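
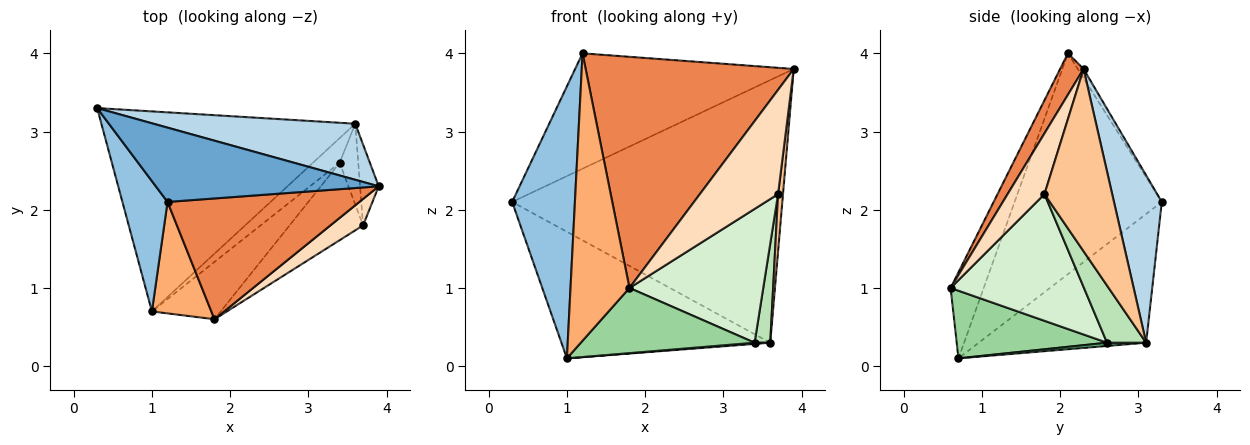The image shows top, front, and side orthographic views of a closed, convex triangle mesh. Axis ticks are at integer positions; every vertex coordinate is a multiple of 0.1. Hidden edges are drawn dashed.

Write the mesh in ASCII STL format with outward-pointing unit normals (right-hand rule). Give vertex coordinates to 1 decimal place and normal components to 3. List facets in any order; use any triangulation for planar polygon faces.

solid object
 facet normal -0.022 0.841 0.541
  outer loop
   vertex 1.2 2.1 4.0
   vertex 3.9 2.3 3.8
   vertex 0.3 3.3 2.1
  endloop
 endfacet
 facet normal -0.904 -0.386 0.185
  outer loop
   vertex 1.2 2.1 4.0
   vertex 0.3 3.3 2.1
   vertex 1.0 0.7 0.1
  endloop
 endfacet
 facet normal 0.171 0.964 0.206
  outer loop
   vertex 3.6 3.1 0.3
   vertex 0.3 3.3 2.1
   vertex 3.9 2.3 3.8
  endloop
 endfacet
 facet normal -0.394 0.491 -0.777
  outer loop
   vertex 3.6 3.1 0.3
   vertex 1.0 0.7 0.1
   vertex 0.3 3.3 2.1
  endloop
 endfacet
 facet normal 0.099 -0.882 0.461
  outer loop
   vertex 1.8 0.6 1.0
   vertex 3.9 2.3 3.8
   vertex 1.2 2.1 4.0
  endloop
 endfacet
 facet normal -0.464 -0.826 0.320
  outer loop
   vertex 1.8 0.6 1.0
   vertex 1.2 2.1 4.0
   vertex 1.0 0.7 0.1
  endloop
 endfacet
 facet normal 0.992 -0.072 -0.102
  outer loop
   vertex 3.7 1.8 2.2
   vertex 3.6 3.1 0.3
   vertex 3.9 2.3 3.8
  endloop
 endfacet
 facet normal 0.416 -0.882 0.224
  outer loop
   vertex 3.7 1.8 2.2
   vertex 3.9 2.3 3.8
   vertex 1.8 0.6 1.0
  endloop
 endfacet
 facet normal 0.121 -0.048 -0.991
  outer loop
   vertex 3.4 2.6 0.3
   vertex 1.0 0.7 0.1
   vertex 3.6 3.1 0.3
  endloop
 endfacet
 facet normal 0.545 -0.630 -0.554
  outer loop
   vertex 3.4 2.6 0.3
   vertex 1.8 0.6 1.0
   vertex 1.0 0.7 0.1
  endloop
 endfacet
 facet normal 0.889 -0.355 -0.290
  outer loop
   vertex 3.4 2.6 0.3
   vertex 3.6 3.1 0.3
   vertex 3.7 1.8 2.2
  endloop
 endfacet
 facet normal 0.653 -0.655 -0.379
  outer loop
   vertex 3.4 2.6 0.3
   vertex 3.7 1.8 2.2
   vertex 1.8 0.6 1.0
  endloop
 endfacet
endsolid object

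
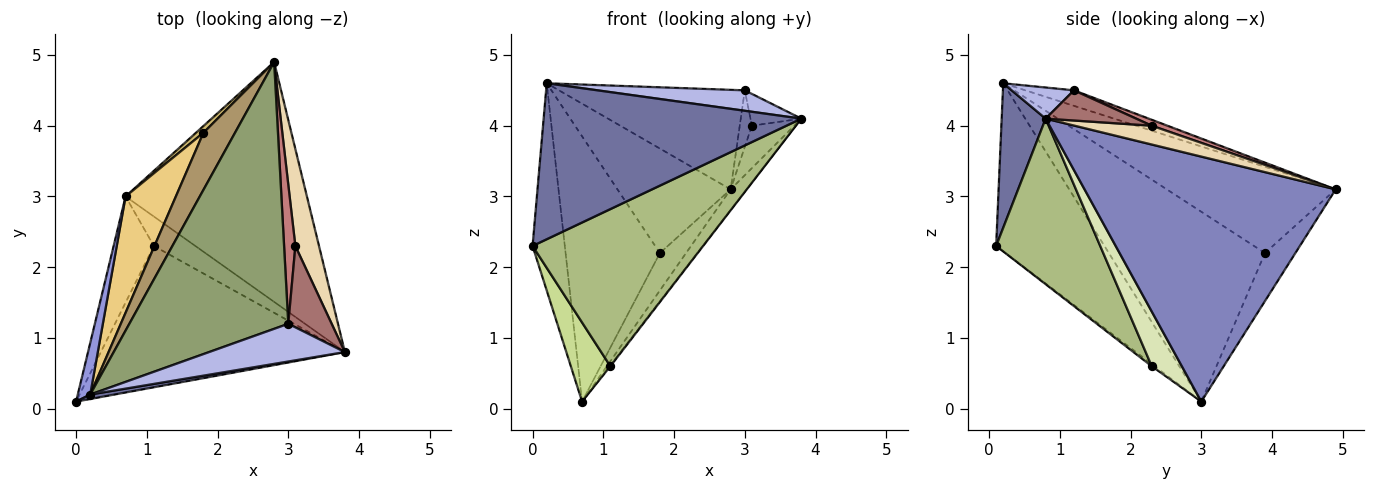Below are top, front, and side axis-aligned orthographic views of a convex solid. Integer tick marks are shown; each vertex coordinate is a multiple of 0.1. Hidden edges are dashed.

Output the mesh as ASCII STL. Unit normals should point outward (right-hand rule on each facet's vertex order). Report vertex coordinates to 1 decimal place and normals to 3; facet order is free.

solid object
 facet normal 0.168 -0.985 0.028
  outer loop
   vertex 0.2 0.2 4.6
   vertex 0.0 0.1 2.3
   vertex 3.8 0.8 4.1
  endloop
 endfacet
 facet normal 0.803 0.051 -0.594
  outer loop
   vertex 0.7 3.0 0.1
   vertex 2.8 4.9 3.1
   vertex 3.8 0.8 4.1
  endloop
 endfacet
 facet normal -0.956 0.284 0.071
  outer loop
   vertex 0.7 3.0 0.1
   vertex 0.0 0.1 2.3
   vertex 0.2 0.2 4.6
  endloop
 endfacet
 facet normal 0.198 -0.467 0.862
  outer loop
   vertex 3.0 1.2 4.5
   vertex 0.2 0.2 4.6
   vertex 3.8 0.8 4.1
  endloop
 endfacet
 facet normal -0.091 0.348 0.933
  outer loop
   vertex 3.0 1.2 4.5
   vertex 2.8 4.9 3.1
   vertex 0.2 0.2 4.6
  endloop
 endfacet
 facet normal 0.413 -0.677 -0.609
  outer loop
   vertex 1.1 2.3 0.6
   vertex 3.8 0.8 4.1
   vertex 0.0 0.1 2.3
  endloop
 endfacet
 facet normal -0.044 -0.597 -0.801
  outer loop
   vertex 1.1 2.3 0.6
   vertex 0.0 0.1 2.3
   vertex 0.7 3.0 0.1
  endloop
 endfacet
 facet normal 0.796 0.023 -0.604
  outer loop
   vertex 1.1 2.3 0.6
   vertex 0.7 3.0 0.1
   vertex 3.8 0.8 4.1
  endloop
 endfacet
 facet normal -0.795 0.533 0.291
  outer loop
   vertex 1.8 3.9 2.2
   vertex 0.2 0.2 4.6
   vertex 2.8 4.9 3.1
  endloop
 endfacet
 facet normal -0.753 0.648 0.117
  outer loop
   vertex 1.8 3.9 2.2
   vertex 2.8 4.9 3.1
   vertex 0.7 3.0 0.1
  endloop
 endfacet
 facet normal -0.835 0.504 0.221
  outer loop
   vertex 1.8 3.9 2.2
   vertex 0.7 3.0 0.1
   vertex 0.2 0.2 4.6
  endloop
 endfacet
 facet normal 0.589 0.324 0.740
  outer loop
   vertex 3.1 2.3 4.0
   vertex 3.8 0.8 4.1
   vertex 2.8 4.9 3.1
  endloop
 endfacet
 facet normal 0.544 0.306 0.782
  outer loop
   vertex 3.1 2.3 4.0
   vertex 3.0 1.2 4.5
   vertex 3.8 0.8 4.1
  endloop
 endfacet
 facet normal 0.438 0.339 0.833
  outer loop
   vertex 3.1 2.3 4.0
   vertex 2.8 4.9 3.1
   vertex 3.0 1.2 4.5
  endloop
 endfacet
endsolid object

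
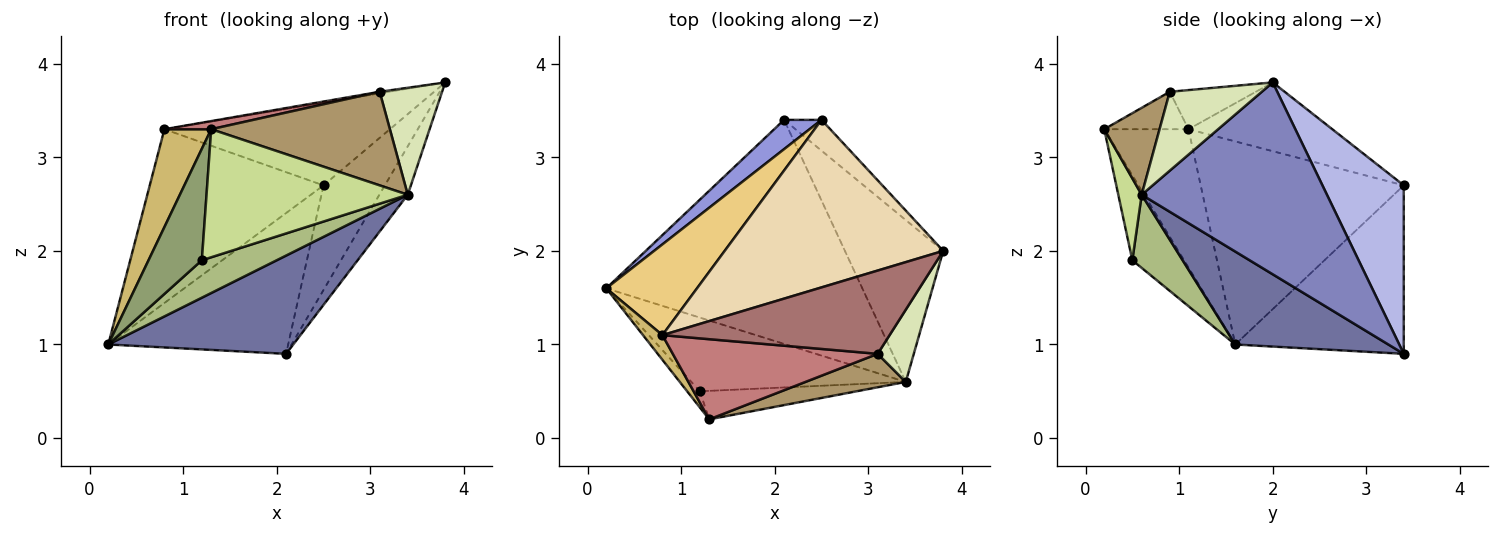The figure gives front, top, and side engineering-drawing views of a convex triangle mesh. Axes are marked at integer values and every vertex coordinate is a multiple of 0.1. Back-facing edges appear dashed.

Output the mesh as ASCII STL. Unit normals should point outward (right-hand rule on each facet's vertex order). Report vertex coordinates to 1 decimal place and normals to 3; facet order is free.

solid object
 facet normal 0.315 -0.381 -0.869
  outer loop
   vertex 3.4 0.6 2.6
   vertex 0.2 1.6 1.0
   vertex 2.1 3.4 0.9
  endloop
 endfacet
 facet normal 0.882 0.135 -0.452
  outer loop
   vertex 3.4 0.6 2.6
   vertex 2.1 3.4 0.9
   vertex 3.8 2.0 3.8
  endloop
 endfacet
 facet normal -0.676 0.722 0.150
  outer loop
   vertex 2.5 3.4 2.7
   vertex 2.1 3.4 0.9
   vertex 0.2 1.6 1.0
  endloop
 endfacet
 facet normal 0.786 0.593 -0.175
  outer loop
   vertex 2.5 3.4 2.7
   vertex 3.8 2.0 3.8
   vertex 2.1 3.4 0.9
  endloop
 endfacet
 facet normal -0.692 -0.714 -0.104
  outer loop
   vertex 1.2 0.5 1.9
   vertex 1.3 0.2 3.3
   vertex 0.2 1.6 1.0
  endloop
 endfacet
 facet normal 0.291 -0.433 -0.853
  outer loop
   vertex 1.2 0.5 1.9
   vertex 0.2 1.6 1.0
   vertex 3.4 0.6 2.6
  endloop
 endfacet
 facet normal 0.113 -0.970 -0.216
  outer loop
   vertex 1.2 0.5 1.9
   vertex 3.4 0.6 2.6
   vertex 1.3 0.2 3.3
  endloop
 endfacet
 facet normal 0.774 -0.525 0.354
  outer loop
   vertex 3.1 0.9 3.7
   vertex 3.4 0.6 2.6
   vertex 3.8 2.0 3.8
  endloop
 endfacet
 facet normal 0.280 -0.904 0.323
  outer loop
   vertex 3.1 0.9 3.7
   vertex 1.3 0.2 3.3
   vertex 3.4 0.6 2.6
  endloop
 endfacet
 facet normal -0.868 -0.482 0.122
  outer loop
   vertex 0.8 1.1 3.3
   vertex 0.2 1.6 1.0
   vertex 1.3 0.2 3.3
  endloop
 endfacet
 facet normal -0.719 0.616 0.322
  outer loop
   vertex 0.8 1.1 3.3
   vertex 2.5 3.4 2.7
   vertex 0.2 1.6 1.0
  endloop
 endfacet
 facet normal -0.272 0.426 0.863
  outer loop
   vertex 0.8 1.1 3.3
   vertex 3.8 2.0 3.8
   vertex 2.5 3.4 2.7
  endloop
 endfacet
 facet normal -0.170 0.018 0.985
  outer loop
   vertex 0.8 1.1 3.3
   vertex 3.1 0.9 3.7
   vertex 3.8 2.0 3.8
  endloop
 endfacet
 facet normal -0.179 -0.099 0.979
  outer loop
   vertex 0.8 1.1 3.3
   vertex 1.3 0.2 3.3
   vertex 3.1 0.9 3.7
  endloop
 endfacet
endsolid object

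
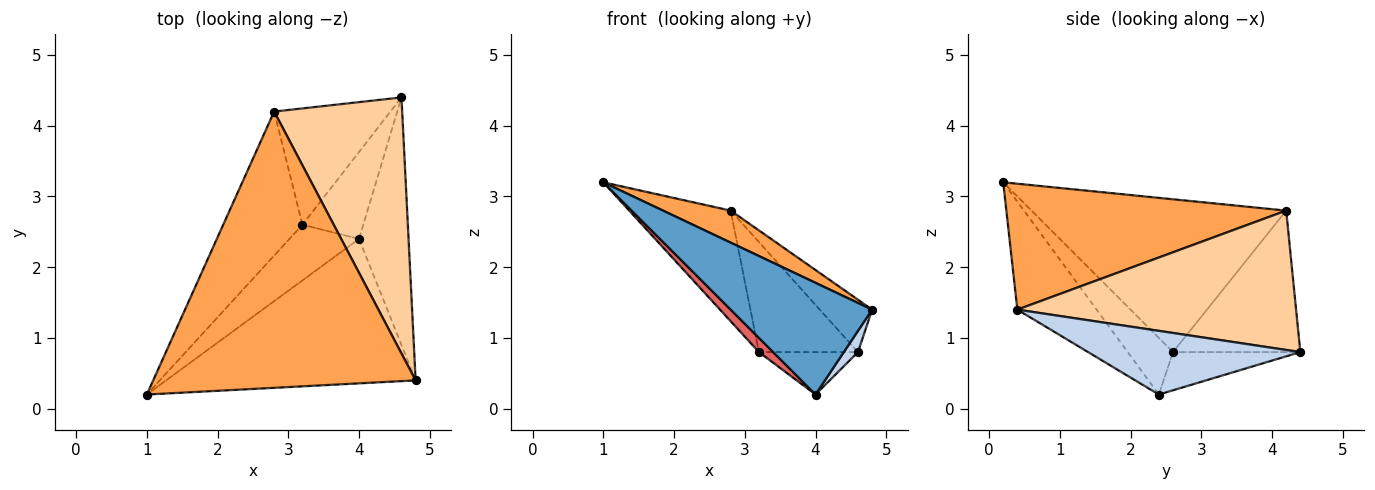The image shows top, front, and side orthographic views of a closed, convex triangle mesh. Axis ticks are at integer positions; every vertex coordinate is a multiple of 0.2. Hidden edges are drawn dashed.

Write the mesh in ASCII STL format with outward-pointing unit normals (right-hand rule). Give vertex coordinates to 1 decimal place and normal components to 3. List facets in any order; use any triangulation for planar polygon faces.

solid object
 facet normal -0.324 -0.579 -0.748
  outer loop
   vertex 4.0 2.4 0.2
   vertex 4.8 0.4 1.4
   vertex 1.0 0.2 3.2
  endloop
 endfacet
 facet normal 0.788 -0.053 -0.613
  outer loop
   vertex 4.0 2.4 0.2
   vertex 4.6 4.4 0.8
   vertex 4.8 0.4 1.4
  endloop
 endfacet
 facet normal 0.430 -0.104 0.897
  outer loop
   vertex 2.8 4.2 2.8
   vertex 1.0 0.2 3.2
   vertex 4.8 0.4 1.4
  endloop
 endfacet
 facet normal 0.729 0.137 0.670
  outer loop
   vertex 2.8 4.2 2.8
   vertex 4.8 0.4 1.4
   vertex 4.6 4.4 0.8
  endloop
 endfacet
 facet normal -0.491 0.382 -0.783
  outer loop
   vertex 3.2 2.6 0.8
   vertex 4.6 4.4 0.8
   vertex 4.0 2.4 0.2
  endloop
 endfacet
 facet normal -0.662 0.515 -0.544
  outer loop
   vertex 3.2 2.6 0.8
   vertex 2.8 4.2 2.8
   vertex 4.6 4.4 0.8
  endloop
 endfacet
 facet normal -0.619 -0.193 -0.761
  outer loop
   vertex 3.2 2.6 0.8
   vertex 4.0 2.4 0.2
   vertex 1.0 0.2 3.2
  endloop
 endfacet
 facet normal -0.837 0.333 -0.434
  outer loop
   vertex 3.2 2.6 0.8
   vertex 1.0 0.2 3.2
   vertex 2.8 4.2 2.8
  endloop
 endfacet
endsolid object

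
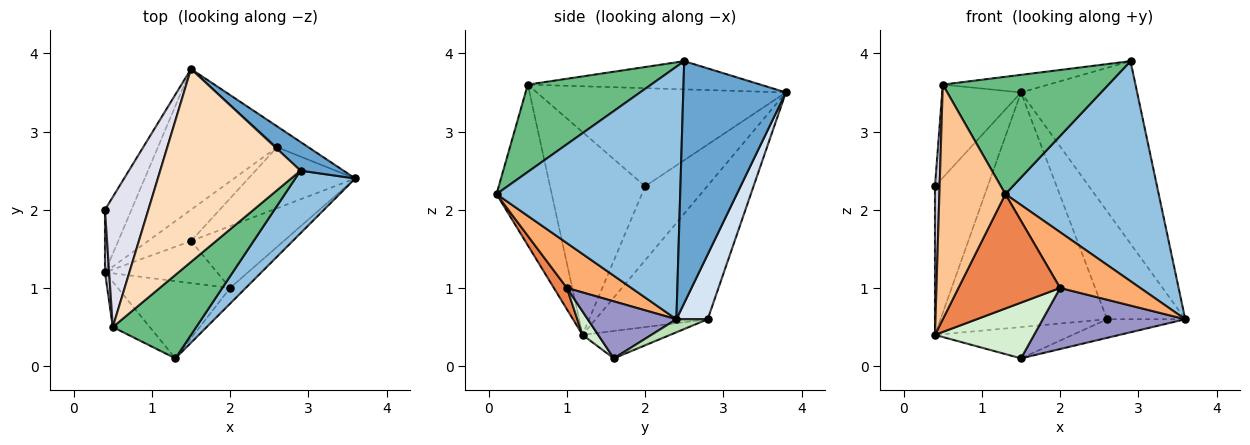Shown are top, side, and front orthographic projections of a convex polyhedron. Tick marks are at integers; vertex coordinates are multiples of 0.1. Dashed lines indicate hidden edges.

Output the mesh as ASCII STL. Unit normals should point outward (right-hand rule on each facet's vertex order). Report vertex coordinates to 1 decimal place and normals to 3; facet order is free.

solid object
 facet normal 0.658 0.744 0.117
  outer loop
   vertex 2.9 2.5 3.9
   vertex 3.6 2.4 0.6
   vertex 1.5 3.8 3.5
  endloop
 endfacet
 facet normal 0.755 -0.630 0.179
  outer loop
   vertex 2.9 2.5 3.9
   vertex 1.3 0.1 2.2
   vertex 3.6 2.4 0.6
  endloop
 endfacet
 facet normal -0.500 0.743 -0.446
  outer loop
   vertex 2.6 2.8 0.6
   vertex 0.4 1.2 0.4
   vertex 1.5 3.8 3.5
  endloop
 endfacet
 facet normal 0.366 0.914 -0.176
  outer loop
   vertex 2.6 2.8 0.6
   vertex 1.5 3.8 3.5
   vertex 3.6 2.4 0.6
  endloop
 endfacet
 facet normal 0.106 -0.824 -0.556
  outer loop
   vertex 2.0 1.0 1.0
   vertex 1.3 0.1 2.2
   vertex 0.4 1.2 0.4
  endloop
 endfacet
 facet normal 0.613 -0.761 -0.213
  outer loop
   vertex 2.0 1.0 1.0
   vertex 3.6 2.4 0.6
   vertex 1.3 0.1 2.2
  endloop
 endfacet
 facet normal -0.635 -0.759 -0.146
  outer loop
   vertex 0.5 0.5 3.6
   vertex 0.4 1.2 0.4
   vertex 1.3 0.1 2.2
  endloop
 endfacet
 facet normal -0.196 0.089 0.976
  outer loop
   vertex 0.5 0.5 3.6
   vertex 2.9 2.5 3.9
   vertex 1.5 3.8 3.5
  endloop
 endfacet
 facet normal 0.519 -0.697 0.495
  outer loop
   vertex 0.5 0.5 3.6
   vertex 1.3 0.1 2.2
   vertex 2.9 2.5 3.9
  endloop
 endfacet
 facet normal -0.410 0.645 -0.645
  outer loop
   vertex 1.5 1.6 0.1
   vertex 0.4 1.2 0.4
   vertex 2.6 2.8 0.6
  endloop
 endfacet
 facet normal 0.116 0.290 -0.950
  outer loop
   vertex 1.5 1.6 0.1
   vertex 2.6 2.8 0.6
   vertex 3.6 2.4 0.6
  endloop
 endfacet
 facet normal 0.125 -0.792 -0.598
  outer loop
   vertex 1.5 1.6 0.1
   vertex 2.0 1.0 1.0
   vertex 0.4 1.2 0.4
  endloop
 endfacet
 facet normal 0.401 -0.644 -0.652
  outer loop
   vertex 1.5 1.6 0.1
   vertex 3.6 2.4 0.6
   vertex 2.0 1.0 1.0
  endloop
 endfacet
 facet normal -0.735 0.625 -0.263
  outer loop
   vertex 0.4 2.0 2.3
   vertex 1.5 3.8 3.5
   vertex 0.4 1.2 0.4
  endloop
 endfacet
 facet normal -0.999 -0.049 0.021
  outer loop
   vertex 0.4 2.0 2.3
   vertex 0.4 1.2 0.4
   vertex 0.5 0.5 3.6
  endloop
 endfacet
 facet normal -0.879 0.278 0.388
  outer loop
   vertex 0.4 2.0 2.3
   vertex 0.5 0.5 3.6
   vertex 1.5 3.8 3.5
  endloop
 endfacet
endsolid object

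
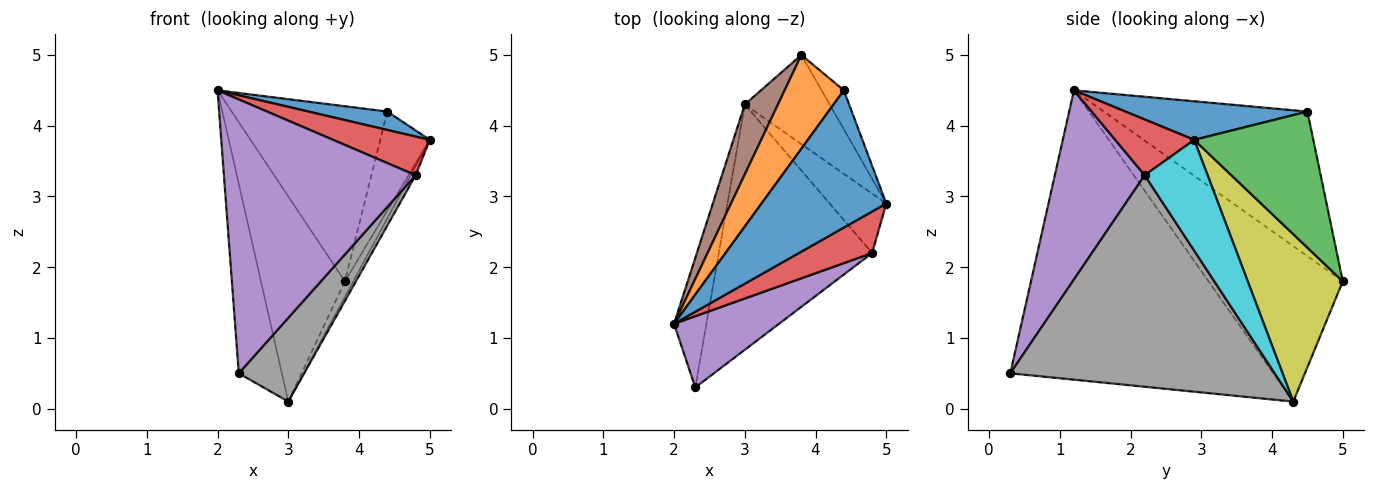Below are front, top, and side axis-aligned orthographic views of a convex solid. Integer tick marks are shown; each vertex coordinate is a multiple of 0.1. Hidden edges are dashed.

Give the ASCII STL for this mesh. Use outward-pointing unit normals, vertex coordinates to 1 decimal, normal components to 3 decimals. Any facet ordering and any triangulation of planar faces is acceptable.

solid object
 facet normal 0.293 -0.127 0.948
  outer loop
   vertex 4.4 4.5 4.2
   vertex 2.0 1.2 4.5
   vertex 5.0 2.9 3.8
  endloop
 endfacet
 facet normal -0.756 0.578 0.309
  outer loop
   vertex 4.4 4.5 4.2
   vertex 3.8 5.0 1.8
   vertex 2.0 1.2 4.5
  endloop
 endfacet
 facet normal 0.913 0.380 -0.149
  outer loop
   vertex 4.4 4.5 4.2
   vertex 5.0 2.9 3.8
   vertex 3.8 5.0 1.8
  endloop
 endfacet
 facet normal 0.487 -0.596 0.639
  outer loop
   vertex 4.8 2.2 3.3
   vertex 5.0 2.9 3.8
   vertex 2.0 1.2 4.5
  endloop
 endfacet
 facet normal 0.413 -0.881 0.229
  outer loop
   vertex 4.8 2.2 3.3
   vertex 2.0 1.2 4.5
   vertex 2.3 0.3 0.5
  endloop
 endfacet
 facet normal -0.834 0.522 0.178
  outer loop
   vertex 3.0 4.3 0.1
   vertex 2.0 1.2 4.5
   vertex 3.8 5.0 1.8
  endloop
 endfacet
 facet normal -0.981 0.161 -0.110
  outer loop
   vertex 3.0 4.3 0.1
   vertex 2.3 0.3 0.5
   vertex 2.0 1.2 4.5
  endloop
 endfacet
 facet normal 0.794 -0.196 -0.575
  outer loop
   vertex 3.0 4.3 0.1
   vertex 4.8 2.2 3.3
   vertex 2.3 0.3 0.5
  endloop
 endfacet
 facet normal 0.889 0.079 -0.451
  outer loop
   vertex 3.0 4.3 0.1
   vertex 3.8 5.0 1.8
   vertex 5.0 2.9 3.8
  endloop
 endfacet
 facet normal 0.888 0.070 -0.454
  outer loop
   vertex 3.0 4.3 0.1
   vertex 5.0 2.9 3.8
   vertex 4.8 2.2 3.3
  endloop
 endfacet
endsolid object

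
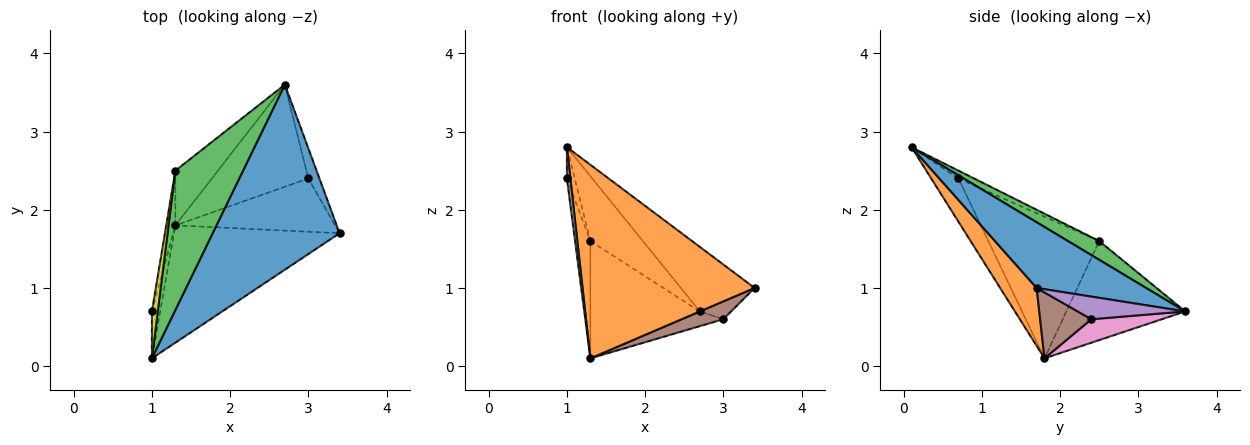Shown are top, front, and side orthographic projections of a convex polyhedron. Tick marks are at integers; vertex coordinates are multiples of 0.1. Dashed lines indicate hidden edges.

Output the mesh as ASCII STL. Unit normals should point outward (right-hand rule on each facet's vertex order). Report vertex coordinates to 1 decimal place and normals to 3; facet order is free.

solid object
 facet normal 0.439 0.296 0.848
  outer loop
   vertex 2.7 3.6 0.7
   vertex 1.0 0.1 2.8
   vertex 3.4 1.7 1.0
  endloop
 endfacet
 facet normal 0.178 -0.841 -0.510
  outer loop
   vertex 1.3 1.8 0.1
   vertex 3.4 1.7 1.0
   vertex 1.0 0.1 2.8
  endloop
 endfacet
 facet normal 0.244 0.409 0.879
  outer loop
   vertex 1.3 2.5 1.6
   vertex 1.0 0.1 2.8
   vertex 2.7 3.6 0.7
  endloop
 endfacet
 facet normal -0.701 0.646 -0.301
  outer loop
   vertex 1.3 2.5 1.6
   vertex 2.7 3.6 0.7
   vertex 1.3 1.8 0.1
  endloop
 endfacet
 facet normal 0.869 0.253 -0.426
  outer loop
   vertex 3.0 2.4 0.6
   vertex 2.7 3.6 0.7
   vertex 3.4 1.7 1.0
  endloop
 endfacet
 facet normal 0.364 -0.296 -0.883
  outer loop
   vertex 3.0 2.4 0.6
   vertex 3.4 1.7 1.0
   vertex 1.3 1.8 0.1
  endloop
 endfacet
 facet normal 0.234 0.139 -0.962
  outer loop
   vertex 3.0 2.4 0.6
   vertex 1.3 1.8 0.1
   vertex 2.7 3.6 0.7
  endloop
 endfacet
 facet normal -0.975 -0.124 -0.187
  outer loop
   vertex 1.0 0.7 2.4
   vertex 1.3 1.8 0.1
   vertex 1.0 0.1 2.8
  endloop
 endfacet
 facet normal -0.743 0.371 0.557
  outer loop
   vertex 1.0 0.7 2.4
   vertex 1.0 0.1 2.8
   vertex 1.3 2.5 1.6
  endloop
 endfacet
 facet normal -0.989 0.136 -0.064
  outer loop
   vertex 1.0 0.7 2.4
   vertex 1.3 2.5 1.6
   vertex 1.3 1.8 0.1
  endloop
 endfacet
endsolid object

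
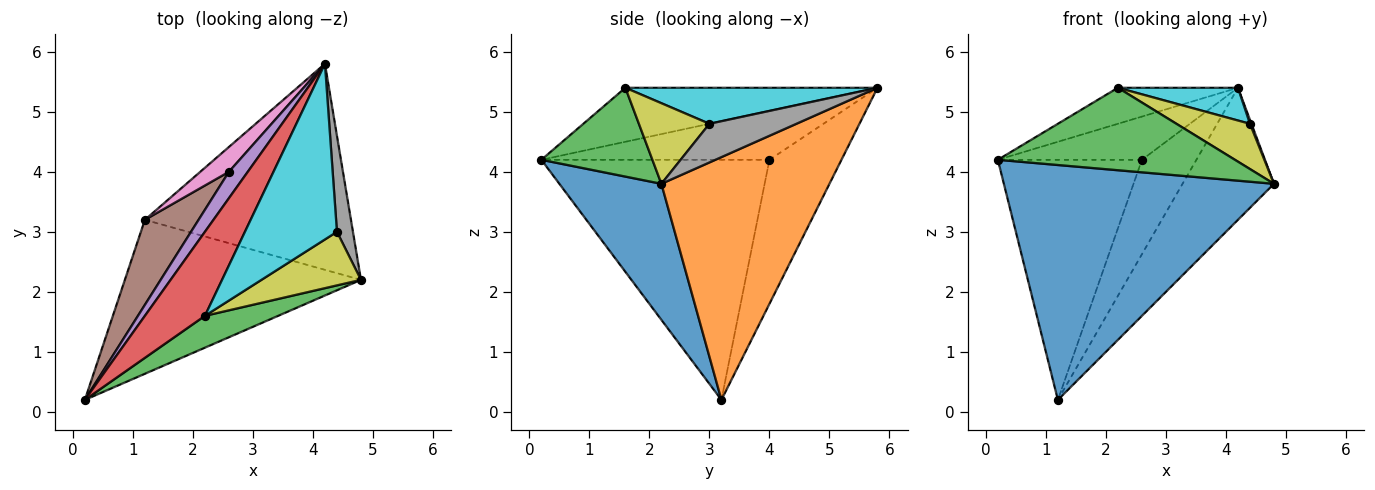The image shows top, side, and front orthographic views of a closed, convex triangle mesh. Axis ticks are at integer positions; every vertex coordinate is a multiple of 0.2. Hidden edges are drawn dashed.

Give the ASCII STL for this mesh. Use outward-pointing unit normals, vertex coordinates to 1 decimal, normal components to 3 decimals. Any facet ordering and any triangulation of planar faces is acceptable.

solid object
 facet normal 0.301 -0.797 -0.523
  outer loop
   vertex 1.2 3.2 0.2
   vertex 4.8 2.2 3.8
   vertex 0.2 0.2 4.2
  endloop
 endfacet
 facet normal 0.704 0.383 -0.598
  outer loop
   vertex 1.2 3.2 0.2
   vertex 4.2 5.8 5.4
   vertex 4.8 2.2 3.8
  endloop
 endfacet
 facet normal 0.400 -0.855 0.330
  outer loop
   vertex 2.2 1.6 5.4
   vertex 0.2 0.2 4.2
   vertex 4.8 2.2 3.8
  endloop
 endfacet
 facet normal -0.637 0.304 0.708
  outer loop
   vertex 2.2 1.6 5.4
   vertex 4.2 5.8 5.4
   vertex 0.2 0.2 4.2
  endloop
 endfacet
 facet normal -0.804 0.508 0.310
  outer loop
   vertex 2.6 4.0 4.2
   vertex 0.2 0.2 4.2
   vertex 4.2 5.8 5.4
  endloop
 endfacet
 facet normal -0.831 0.525 0.186
  outer loop
   vertex 2.6 4.0 4.2
   vertex 1.2 3.2 0.2
   vertex 0.2 0.2 4.2
  endloop
 endfacet
 facet normal -0.788 0.596 0.157
  outer loop
   vertex 2.6 4.0 4.2
   vertex 4.2 5.8 5.4
   vertex 1.2 3.2 0.2
  endloop
 endfacet
 facet normal 0.924 -0.016 0.382
  outer loop
   vertex 4.4 3.0 4.8
   vertex 4.8 2.2 3.8
   vertex 4.2 5.8 5.4
  endloop
 endfacet
 facet normal 0.526 -0.549 0.650
  outer loop
   vertex 4.4 3.0 4.8
   vertex 2.2 1.6 5.4
   vertex 4.8 2.2 3.8
  endloop
 endfacet
 facet normal 0.359 -0.171 0.918
  outer loop
   vertex 4.4 3.0 4.8
   vertex 4.2 5.8 5.4
   vertex 2.2 1.6 5.4
  endloop
 endfacet
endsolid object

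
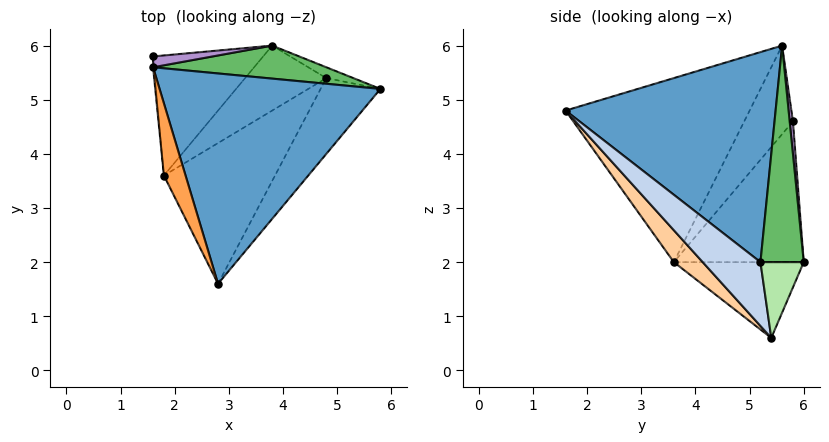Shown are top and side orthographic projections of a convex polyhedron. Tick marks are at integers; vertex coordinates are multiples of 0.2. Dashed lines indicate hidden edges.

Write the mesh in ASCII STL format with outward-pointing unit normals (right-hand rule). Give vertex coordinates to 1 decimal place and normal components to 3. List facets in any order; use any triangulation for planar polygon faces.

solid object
 facet normal 0.689 -0.011 0.725
  outer loop
   vertex 2.8 1.6 4.8
   vertex 5.8 5.2 2.0
   vertex 1.6 5.6 6.0
  endloop
 endfacet
 facet normal 0.481 -0.752 -0.451
  outer loop
   vertex 4.8 5.4 0.6
   vertex 5.8 5.2 2.0
   vertex 2.8 1.6 4.8
  endloop
 endfacet
 facet normal -0.942 -0.316 0.111
  outer loop
   vertex 1.8 3.6 2.0
   vertex 2.8 1.6 4.8
   vertex 1.6 5.6 6.0
  endloop
 endfacet
 facet normal 0.176 -0.770 -0.613
  outer loop
   vertex 1.8 3.6 2.0
   vertex 4.8 5.4 0.6
   vertex 2.8 1.6 4.8
  endloop
 endfacet
 facet normal 0.356 0.890 0.285
  outer loop
   vertex 3.8 6.0 2.0
   vertex 1.6 5.6 6.0
   vertex 5.8 5.2 2.0
  endloop
 endfacet
 facet normal 0.368 0.920 -0.131
  outer loop
   vertex 3.8 6.0 2.0
   vertex 5.8 5.2 2.0
   vertex 4.8 5.4 0.6
  endloop
 endfacet
 facet normal -0.593 0.494 -0.636
  outer loop
   vertex 3.8 6.0 2.0
   vertex 4.8 5.4 0.6
   vertex 1.8 3.6 2.0
  endloop
 endfacet
 facet normal -0.997 -0.078 -0.011
  outer loop
   vertex 1.6 5.8 4.6
   vertex 1.8 3.6 2.0
   vertex 1.6 5.6 6.0
  endloop
 endfacet
 facet normal 0.077 0.987 0.141
  outer loop
   vertex 1.6 5.8 4.6
   vertex 1.6 5.6 6.0
   vertex 3.8 6.0 2.0
  endloop
 endfacet
 facet normal -0.659 0.549 -0.515
  outer loop
   vertex 1.6 5.8 4.6
   vertex 3.8 6.0 2.0
   vertex 1.8 3.6 2.0
  endloop
 endfacet
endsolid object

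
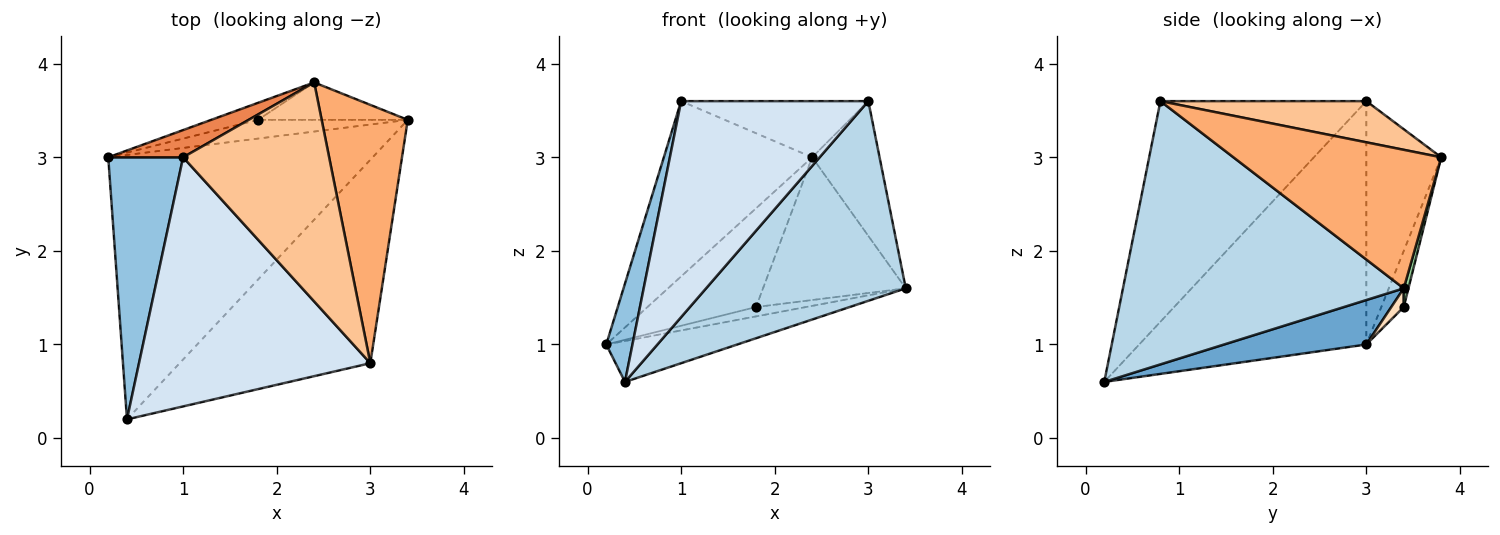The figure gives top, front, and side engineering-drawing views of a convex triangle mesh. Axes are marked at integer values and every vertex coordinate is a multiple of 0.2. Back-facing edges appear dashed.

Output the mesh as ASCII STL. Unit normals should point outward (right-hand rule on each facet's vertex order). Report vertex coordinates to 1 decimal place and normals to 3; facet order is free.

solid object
 facet normal 0.164 0.151 -0.975
  outer loop
   vertex 0.4 0.2 0.6
   vertex 0.2 3.0 1.0
   vertex 3.4 3.4 1.6
  endloop
 endfacet
 facet normal -0.950 -0.110 0.292
  outer loop
   vertex 1.0 3.0 3.6
   vertex 0.2 3.0 1.0
   vertex 0.4 0.2 0.6
  endloop
 endfacet
 facet normal 0.702 -0.499 -0.508
  outer loop
   vertex 3.0 0.8 3.6
   vertex 0.4 0.2 0.6
   vertex 3.4 3.4 1.6
  endloop
 endfacet
 facet normal -0.585 -0.531 0.613
  outer loop
   vertex 3.0 0.8 3.6
   vertex 1.0 3.0 3.6
   vertex 0.4 0.2 0.6
  endloop
 endfacet
 facet normal -0.446 0.884 0.137
  outer loop
   vertex 2.4 3.8 3.0
   vertex 0.2 3.0 1.0
   vertex 1.0 3.0 3.6
  endloop
 endfacet
 facet normal 0.819 0.266 0.509
  outer loop
   vertex 2.4 3.8 3.0
   vertex 3.0 0.8 3.6
   vertex 3.4 3.4 1.6
  endloop
 endfacet
 facet normal 0.264 0.240 0.934
  outer loop
   vertex 2.4 3.8 3.0
   vertex 1.0 3.0 3.6
   vertex 3.0 0.8 3.6
  endloop
 endfacet
 facet normal 0.111 0.444 -0.889
  outer loop
   vertex 1.8 3.4 1.4
   vertex 3.4 3.4 1.6
   vertex 0.2 3.0 1.0
  endloop
 endfacet
 facet normal -0.200 0.966 -0.166
  outer loop
   vertex 1.8 3.4 1.4
   vertex 0.2 3.0 1.0
   vertex 2.4 3.8 3.0
  endloop
 endfacet
 facet normal 0.032 0.967 -0.254
  outer loop
   vertex 1.8 3.4 1.4
   vertex 2.4 3.8 3.0
   vertex 3.4 3.4 1.6
  endloop
 endfacet
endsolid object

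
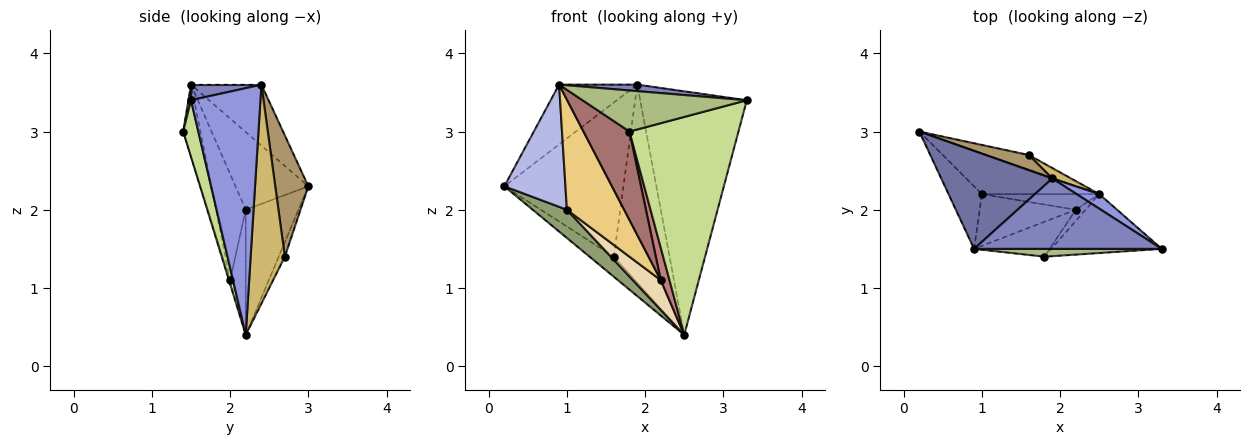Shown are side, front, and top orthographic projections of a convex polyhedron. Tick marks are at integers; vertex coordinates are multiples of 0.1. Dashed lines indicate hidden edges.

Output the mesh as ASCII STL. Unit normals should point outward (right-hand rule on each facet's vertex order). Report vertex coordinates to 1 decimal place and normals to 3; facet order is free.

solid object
 facet normal -0.425 0.472 0.773
  outer loop
   vertex 1.9 2.4 3.6
   vertex 0.2 3.0 2.3
   vertex 0.9 1.5 3.6
  endloop
 endfacet
 facet normal 0.083 -0.092 0.992
  outer loop
   vertex 1.9 2.4 3.6
   vertex 0.9 1.5 3.6
   vertex 3.3 1.5 3.4
  endloop
 endfacet
 facet normal 0.545 0.837 0.050
  outer loop
   vertex 1.9 2.4 3.6
   vertex 3.3 1.5 3.4
   vertex 2.5 2.2 0.4
  endloop
 endfacet
 facet normal -0.728 -0.611 -0.313
  outer loop
   vertex 1.0 2.2 2.0
   vertex 0.9 1.5 3.6
   vertex 0.2 3.0 2.3
  endloop
 endfacet
 facet normal -0.659 -0.428 -0.618
  outer loop
   vertex 1.0 2.2 2.0
   vertex 0.2 3.0 2.3
   vertex 2.5 2.2 0.4
  endloop
 endfacet
 facet normal 0.016 -0.982 0.187
  outer loop
   vertex 1.8 1.4 3.0
   vertex 3.3 1.5 3.4
   vertex 0.9 1.5 3.6
  endloop
 endfacet
 facet normal 0.133 -0.957 -0.259
  outer loop
   vertex 1.8 1.4 3.0
   vertex 2.5 2.2 0.4
   vertex 3.3 1.5 3.4
  endloop
 endfacet
 facet normal -0.201 0.792 -0.577
  outer loop
   vertex 1.6 2.7 1.4
   vertex 2.5 2.2 0.4
   vertex 0.2 3.0 2.3
  endloop
 endfacet
 facet normal 0.266 0.959 0.094
  outer loop
   vertex 1.6 2.7 1.4
   vertex 0.2 3.0 2.3
   vertex 1.9 2.4 3.6
  endloop
 endfacet
 facet normal 0.523 0.851 0.045
  outer loop
   vertex 1.6 2.7 1.4
   vertex 1.9 2.4 3.6
   vertex 2.5 2.2 0.4
  endloop
 endfacet
 facet normal -0.425 -0.819 -0.385
  outer loop
   vertex 2.2 2.0 1.1
   vertex 0.9 1.5 3.6
   vertex 1.0 2.2 2.0
  endloop
 endfacet
 facet normal -0.445 -0.793 -0.417
  outer loop
   vertex 2.2 2.0 1.1
   vertex 1.0 2.2 2.0
   vertex 2.5 2.2 0.4
  endloop
 endfacet
 facet normal -0.329 -0.879 -0.347
  outer loop
   vertex 2.2 2.0 1.1
   vertex 1.8 1.4 3.0
   vertex 0.9 1.5 3.6
  endloop
 endfacet
 facet normal -0.129 -0.937 -0.323
  outer loop
   vertex 2.2 2.0 1.1
   vertex 2.5 2.2 0.4
   vertex 1.8 1.4 3.0
  endloop
 endfacet
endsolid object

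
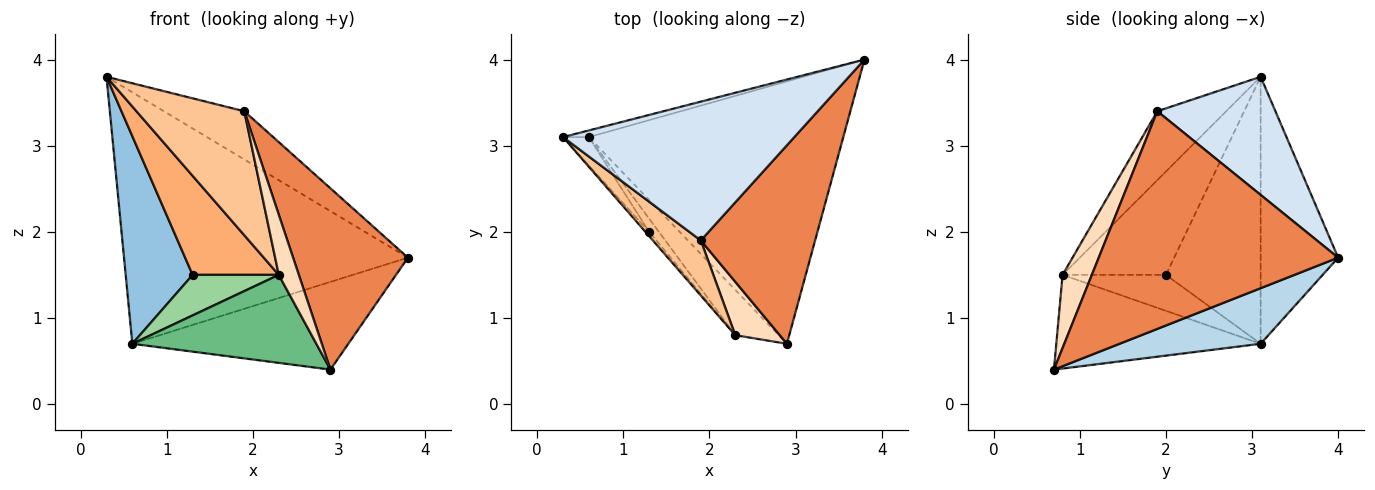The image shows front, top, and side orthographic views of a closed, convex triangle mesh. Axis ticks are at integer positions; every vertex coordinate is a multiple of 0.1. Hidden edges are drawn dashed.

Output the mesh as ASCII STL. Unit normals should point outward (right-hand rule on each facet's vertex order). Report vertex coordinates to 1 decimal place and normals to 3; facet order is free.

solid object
 facet normal -0.263 0.964 -0.025
  outer loop
   vertex 0.6 3.1 0.7
   vertex 0.3 3.1 3.8
   vertex 3.8 4.0 1.7
  endloop
 endfacet
 facet normal -0.814 -0.575 -0.079
  outer loop
   vertex 0.6 3.1 0.7
   vertex 1.3 2.0 1.5
   vertex 0.3 3.1 3.8
  endloop
 endfacet
 facet normal 0.203 0.311 -0.929
  outer loop
   vertex 0.6 3.1 0.7
   vertex 3.8 4.0 1.7
   vertex 2.9 0.7 0.4
  endloop
 endfacet
 facet normal 0.434 0.296 0.851
  outer loop
   vertex 1.9 1.9 3.4
   vertex 3.8 4.0 1.7
   vertex 0.3 3.1 3.8
  endloop
 endfacet
 facet normal 0.815 -0.391 0.428
  outer loop
   vertex 1.9 1.9 3.4
   vertex 2.9 0.7 0.4
   vertex 3.8 4.0 1.7
  endloop
 endfacet
 facet normal -0.768 -0.640 -0.028
  outer loop
   vertex 2.3 0.8 1.5
   vertex 0.3 3.1 3.8
   vertex 1.3 2.0 1.5
  endloop
 endfacet
 facet normal -0.504 -0.789 0.351
  outer loop
   vertex 2.3 0.8 1.5
   vertex 1.9 1.9 3.4
   vertex 0.3 3.1 3.8
  endloop
 endfacet
 facet normal 0.737 -0.506 0.448
  outer loop
   vertex 2.3 0.8 1.5
   vertex 2.9 0.7 0.4
   vertex 1.9 1.9 3.4
  endloop
 endfacet
 facet normal -0.703 -0.633 -0.326
  outer loop
   vertex 2.3 0.8 1.5
   vertex 0.6 3.1 0.7
   vertex 2.9 0.7 0.4
  endloop
 endfacet
 facet normal -0.752 -0.627 -0.204
  outer loop
   vertex 2.3 0.8 1.5
   vertex 1.3 2.0 1.5
   vertex 0.6 3.1 0.7
  endloop
 endfacet
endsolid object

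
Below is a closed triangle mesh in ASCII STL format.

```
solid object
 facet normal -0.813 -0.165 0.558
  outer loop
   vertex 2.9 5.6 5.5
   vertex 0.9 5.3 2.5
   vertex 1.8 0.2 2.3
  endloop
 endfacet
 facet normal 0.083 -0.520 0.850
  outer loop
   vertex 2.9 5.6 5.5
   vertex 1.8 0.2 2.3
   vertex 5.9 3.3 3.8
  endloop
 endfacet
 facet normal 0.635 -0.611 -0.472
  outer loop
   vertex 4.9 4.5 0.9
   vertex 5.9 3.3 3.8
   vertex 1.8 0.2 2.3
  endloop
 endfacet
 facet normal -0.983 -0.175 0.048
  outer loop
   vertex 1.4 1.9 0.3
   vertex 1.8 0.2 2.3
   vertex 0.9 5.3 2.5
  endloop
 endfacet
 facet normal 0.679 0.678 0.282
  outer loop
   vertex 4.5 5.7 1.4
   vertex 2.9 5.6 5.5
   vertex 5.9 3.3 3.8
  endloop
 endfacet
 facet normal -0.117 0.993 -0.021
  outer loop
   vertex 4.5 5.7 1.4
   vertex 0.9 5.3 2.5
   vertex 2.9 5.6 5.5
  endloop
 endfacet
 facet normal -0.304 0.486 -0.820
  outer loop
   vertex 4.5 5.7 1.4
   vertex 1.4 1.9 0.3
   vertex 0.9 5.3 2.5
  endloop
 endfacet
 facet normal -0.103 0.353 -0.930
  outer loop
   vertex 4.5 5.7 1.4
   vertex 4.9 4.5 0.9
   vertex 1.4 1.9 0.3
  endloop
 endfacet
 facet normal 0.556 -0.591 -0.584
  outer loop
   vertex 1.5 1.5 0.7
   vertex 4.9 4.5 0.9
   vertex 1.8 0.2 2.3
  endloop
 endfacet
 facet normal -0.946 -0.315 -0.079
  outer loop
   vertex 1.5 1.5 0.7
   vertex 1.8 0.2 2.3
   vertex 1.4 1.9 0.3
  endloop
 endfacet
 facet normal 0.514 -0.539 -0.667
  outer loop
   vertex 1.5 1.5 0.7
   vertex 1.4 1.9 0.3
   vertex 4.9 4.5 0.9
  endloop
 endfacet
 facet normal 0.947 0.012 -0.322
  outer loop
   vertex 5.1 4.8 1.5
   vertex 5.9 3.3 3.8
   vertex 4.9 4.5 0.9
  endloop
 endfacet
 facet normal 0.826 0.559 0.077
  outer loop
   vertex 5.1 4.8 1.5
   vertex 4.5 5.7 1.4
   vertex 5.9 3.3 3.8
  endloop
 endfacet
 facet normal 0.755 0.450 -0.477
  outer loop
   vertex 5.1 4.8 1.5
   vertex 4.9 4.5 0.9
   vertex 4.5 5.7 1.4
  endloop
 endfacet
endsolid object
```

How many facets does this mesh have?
14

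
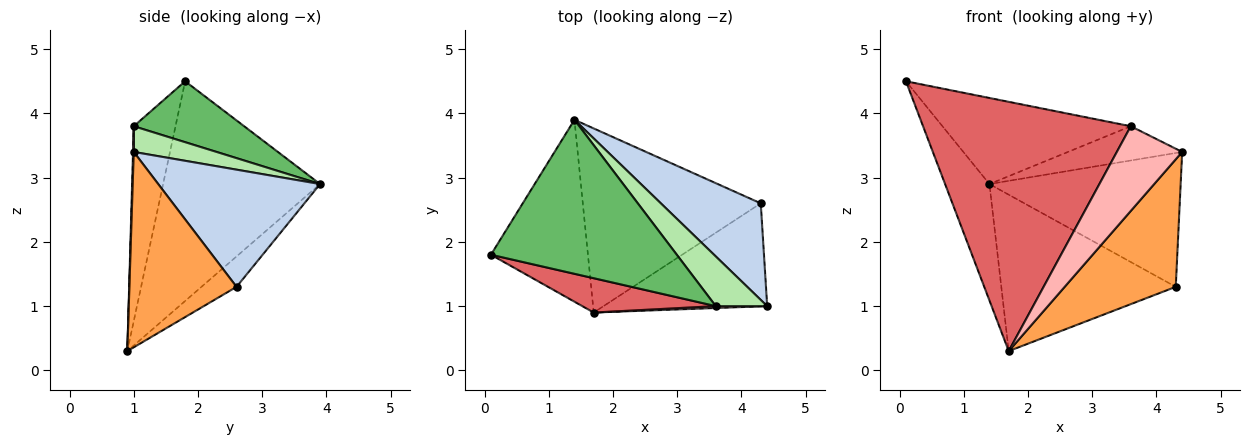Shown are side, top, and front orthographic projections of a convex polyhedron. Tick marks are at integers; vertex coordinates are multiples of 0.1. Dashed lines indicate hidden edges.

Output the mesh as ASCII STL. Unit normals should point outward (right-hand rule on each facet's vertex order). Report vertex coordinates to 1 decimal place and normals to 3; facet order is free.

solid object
 facet normal -0.886 0.250 -0.391
  outer loop
   vertex 1.7 0.9 0.3
   vertex 0.1 1.8 4.5
   vertex 1.4 3.9 2.9
  endloop
 endfacet
 facet normal 0.566 0.669 0.482
  outer loop
   vertex 4.3 2.6 1.3
   vertex 1.4 3.9 2.9
   vertex 4.4 1.0 3.4
  endloop
 endfacet
 facet normal 0.600 -0.622 -0.503
  outer loop
   vertex 4.3 2.6 1.3
   vertex 4.4 1.0 3.4
   vertex 1.7 0.9 0.3
  endloop
 endfacet
 facet normal -0.129 0.642 -0.756
  outer loop
   vertex 4.3 2.6 1.3
   vertex 1.7 0.9 0.3
   vertex 1.4 3.9 2.9
  endloop
 endfacet
 facet normal 0.275 0.469 0.839
  outer loop
   vertex 3.6 1.0 3.8
   vertex 1.4 3.9 2.9
   vertex 0.1 1.8 4.5
  endloop
 endfacet
 facet normal 0.381 0.525 0.761
  outer loop
   vertex 3.6 1.0 3.8
   vertex 4.4 1.0 3.4
   vertex 1.4 3.9 2.9
  endloop
 endfacet
 facet normal -0.195 -0.972 0.134
  outer loop
   vertex 3.6 1.0 3.8
   vertex 0.1 1.8 4.5
   vertex 1.7 0.9 0.3
  endloop
 endfacet
 facet normal 0.011 -1.000 0.022
  outer loop
   vertex 3.6 1.0 3.8
   vertex 1.7 0.9 0.3
   vertex 4.4 1.0 3.4
  endloop
 endfacet
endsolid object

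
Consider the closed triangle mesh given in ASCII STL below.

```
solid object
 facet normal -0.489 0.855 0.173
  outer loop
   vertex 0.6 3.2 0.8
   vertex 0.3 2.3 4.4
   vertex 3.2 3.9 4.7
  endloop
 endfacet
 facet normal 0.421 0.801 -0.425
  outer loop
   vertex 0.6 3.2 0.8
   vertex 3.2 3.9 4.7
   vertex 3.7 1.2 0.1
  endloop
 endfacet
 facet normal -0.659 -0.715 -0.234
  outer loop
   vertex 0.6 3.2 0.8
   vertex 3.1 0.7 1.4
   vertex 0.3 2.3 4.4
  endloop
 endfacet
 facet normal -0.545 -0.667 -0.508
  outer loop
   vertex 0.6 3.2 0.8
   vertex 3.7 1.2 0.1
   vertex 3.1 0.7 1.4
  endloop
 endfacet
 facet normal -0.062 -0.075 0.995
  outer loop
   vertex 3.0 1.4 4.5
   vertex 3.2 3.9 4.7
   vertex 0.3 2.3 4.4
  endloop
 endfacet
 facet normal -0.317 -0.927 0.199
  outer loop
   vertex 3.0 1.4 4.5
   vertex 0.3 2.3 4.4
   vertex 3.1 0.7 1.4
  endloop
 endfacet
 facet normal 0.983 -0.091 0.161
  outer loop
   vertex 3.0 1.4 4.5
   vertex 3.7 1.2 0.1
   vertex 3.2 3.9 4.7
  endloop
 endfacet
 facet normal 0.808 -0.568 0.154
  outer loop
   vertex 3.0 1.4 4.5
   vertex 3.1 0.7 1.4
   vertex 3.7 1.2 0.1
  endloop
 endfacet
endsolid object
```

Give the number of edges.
12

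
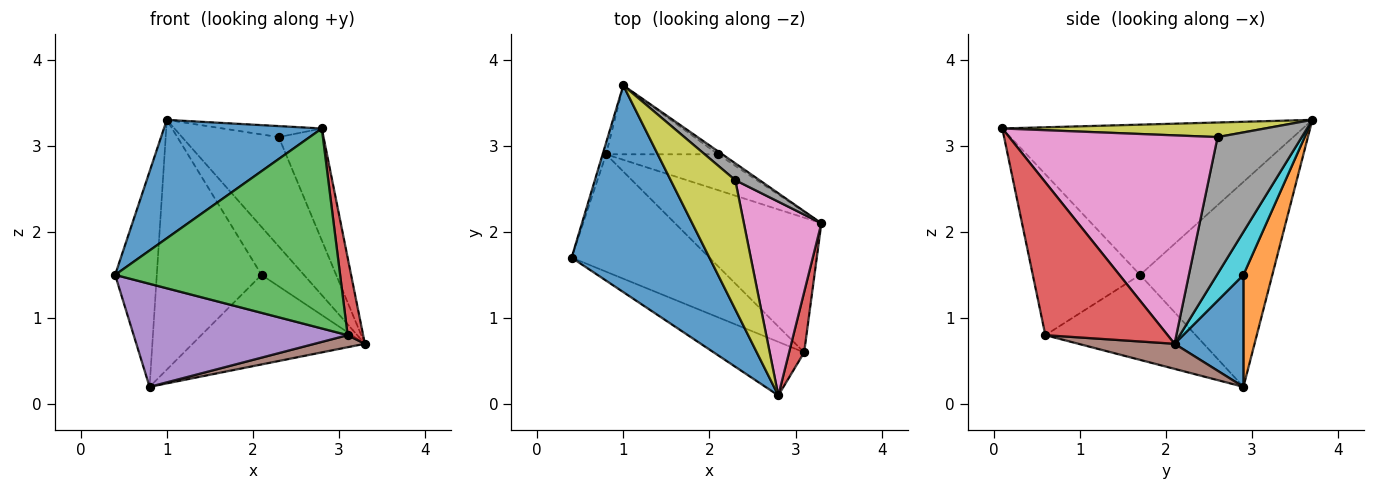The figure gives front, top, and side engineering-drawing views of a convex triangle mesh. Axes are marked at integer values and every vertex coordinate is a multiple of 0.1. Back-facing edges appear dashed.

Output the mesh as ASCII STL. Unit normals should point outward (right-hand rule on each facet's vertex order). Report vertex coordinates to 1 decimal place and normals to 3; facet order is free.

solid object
 facet normal -0.687 -0.361 0.630
  outer loop
   vertex 1.0 3.7 3.3
   vertex 0.4 1.7 1.5
   vertex 2.8 0.1 3.2
  endloop
 endfacet
 facet normal -0.954 0.301 -0.016
  outer loop
   vertex 0.8 2.9 0.2
   vertex 0.4 1.7 1.5
   vertex 1.0 3.7 3.3
  endloop
 endfacet
 facet normal -0.418 -0.877 -0.235
  outer loop
   vertex 3.1 0.6 0.8
   vertex 2.8 0.1 3.2
   vertex 0.4 1.7 1.5
  endloop
 endfacet
 facet normal 0.987 -0.125 0.097
  outer loop
   vertex 3.1 0.6 0.8
   vertex 3.3 2.1 0.7
   vertex 2.8 0.1 3.2
  endloop
 endfacet
 facet normal -0.421 -0.598 -0.682
  outer loop
   vertex 3.1 0.6 0.8
   vertex 0.4 1.7 1.5
   vertex 0.8 2.9 0.2
  endloop
 endfacet
 facet normal 0.168 -0.088 -0.982
  outer loop
   vertex 3.1 0.6 0.8
   vertex 0.8 2.9 0.2
   vertex 3.3 2.1 0.7
  endloop
 endfacet
 facet normal 0.919 0.197 0.342
  outer loop
   vertex 2.3 2.6 3.1
   vertex 2.8 0.1 3.2
   vertex 3.3 2.1 0.7
  endloop
 endfacet
 facet normal 0.652 0.749 0.115
  outer loop
   vertex 2.3 2.6 3.1
   vertex 3.3 2.1 0.7
   vertex 1.0 3.7 3.3
  endloop
 endfacet
 facet normal 0.220 0.083 0.972
  outer loop
   vertex 2.3 2.6 3.1
   vertex 1.0 3.7 3.3
   vertex 2.8 0.1 3.2
  endloop
 endfacet
 facet normal 0.529 0.847 -0.053
  outer loop
   vertex 2.1 2.9 1.5
   vertex 1.0 3.7 3.3
   vertex 3.3 2.1 0.7
  endloop
 endfacet
 facet normal 0.348 0.870 -0.348
  outer loop
   vertex 2.1 2.9 1.5
   vertex 3.3 2.1 0.7
   vertex 0.8 2.9 0.2
  endloop
 endfacet
 facet normal 0.257 0.932 -0.257
  outer loop
   vertex 2.1 2.9 1.5
   vertex 0.8 2.9 0.2
   vertex 1.0 3.7 3.3
  endloop
 endfacet
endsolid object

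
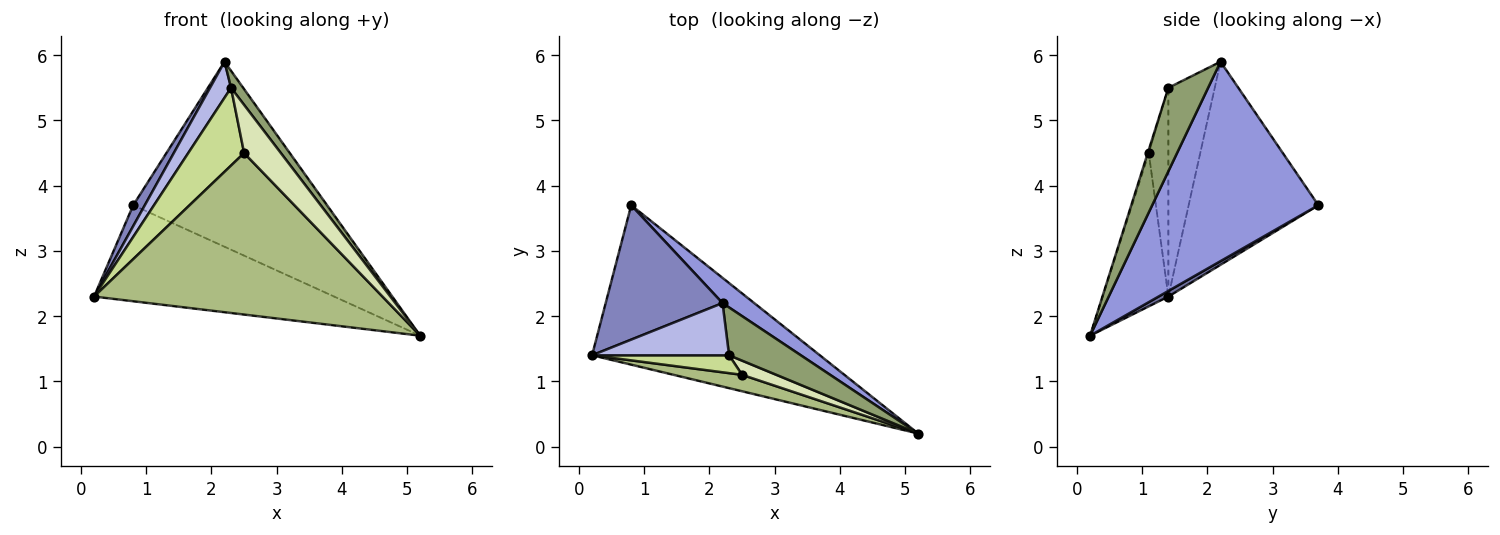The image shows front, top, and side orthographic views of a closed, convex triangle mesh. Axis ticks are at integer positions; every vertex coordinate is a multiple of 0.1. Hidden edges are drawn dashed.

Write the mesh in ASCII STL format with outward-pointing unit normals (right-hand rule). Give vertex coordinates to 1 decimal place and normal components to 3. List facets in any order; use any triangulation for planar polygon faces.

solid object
 facet normal 0.021 0.516 -0.856
  outer loop
   vertex 0.8 3.7 3.7
   vertex 5.2 0.2 1.7
   vertex 0.2 1.4 2.3
  endloop
 endfacet
 facet normal -0.864 -0.077 0.497
  outer loop
   vertex 2.2 2.2 5.9
   vertex 0.8 3.7 3.7
   vertex 0.2 1.4 2.3
  endloop
 endfacet
 facet normal 0.647 0.755 0.103
  outer loop
   vertex 2.2 2.2 5.9
   vertex 5.2 0.2 1.7
   vertex 0.8 3.7 3.7
  endloop
 endfacet
 facet normal -0.782 -0.354 0.513
  outer loop
   vertex 2.3 1.4 5.5
   vertex 2.2 2.2 5.9
   vertex 0.2 1.4 2.3
  endloop
 endfacet
 facet normal 0.739 -0.225 0.635
  outer loop
   vertex 2.3 1.4 5.5
   vertex 5.2 0.2 1.7
   vertex 2.2 2.2 5.9
  endloop
 endfacet
 facet normal -0.221 -0.970 0.099
  outer loop
   vertex 2.5 1.1 4.5
   vertex 0.2 1.4 2.3
   vertex 5.2 0.2 1.7
  endloop
 endfacet
 facet normal -0.323 -0.922 0.212
  outer loop
   vertex 2.5 1.1 4.5
   vertex 2.3 1.4 5.5
   vertex 0.2 1.4 2.3
  endloop
 endfacet
 facet normal -0.027 -0.959 0.282
  outer loop
   vertex 2.5 1.1 4.5
   vertex 5.2 0.2 1.7
   vertex 2.3 1.4 5.5
  endloop
 endfacet
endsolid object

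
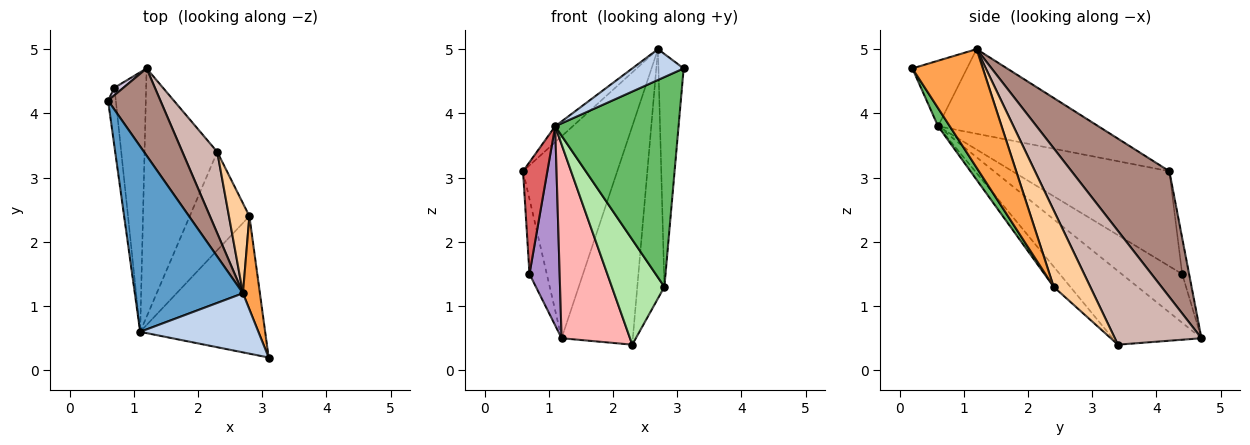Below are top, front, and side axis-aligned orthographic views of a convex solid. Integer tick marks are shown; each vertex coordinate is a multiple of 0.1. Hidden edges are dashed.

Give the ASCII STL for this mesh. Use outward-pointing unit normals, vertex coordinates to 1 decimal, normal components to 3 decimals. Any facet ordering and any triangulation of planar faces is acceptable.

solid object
 facet normal -0.615 0.067 0.786
  outer loop
   vertex 1.1 0.6 3.8
   vertex 2.7 1.2 5.0
   vertex 0.6 4.2 3.1
  endloop
 endfacet
 facet normal -0.441 -0.415 0.796
  outer loop
   vertex 1.1 0.6 3.8
   vertex 3.1 0.2 4.7
   vertex 2.7 1.2 5.0
  endloop
 endfacet
 facet normal 0.933 0.333 0.133
  outer loop
   vertex 2.8 2.4 1.3
   vertex 2.7 1.2 5.0
   vertex 3.1 0.2 4.7
  endloop
 endfacet
 facet normal 0.786 0.582 0.210
  outer loop
   vertex 2.8 2.4 1.3
   vertex 2.3 3.4 0.4
   vertex 2.7 1.2 5.0
  endloop
 endfacet
 facet normal 0.079 -0.834 -0.546
  outer loop
   vertex 2.8 2.4 1.3
   vertex 3.1 0.2 4.7
   vertex 1.1 0.6 3.8
  endloop
 endfacet
 facet normal -0.225 -0.712 -0.666
  outer loop
   vertex 2.8 2.4 1.3
   vertex 1.1 0.6 3.8
   vertex 2.3 3.4 0.4
  endloop
 endfacet
 facet normal -0.985 -0.152 -0.081
  outer loop
   vertex 0.7 4.4 1.5
   vertex 1.1 0.6 3.8
   vertex 0.6 4.2 3.1
  endloop
 endfacet
 facet normal -0.624 -0.481 -0.616
  outer loop
   vertex 1.2 4.7 0.5
   vertex 2.3 3.4 0.4
   vertex 1.1 0.6 3.8
  endloop
 endfacet
 facet normal -0.774 -0.386 -0.503
  outer loop
   vertex 1.2 4.7 0.5
   vertex 1.1 0.6 3.8
   vertex 0.7 4.4 1.5
  endloop
 endfacet
 facet normal -0.370 0.925 0.092
  outer loop
   vertex 1.2 4.7 0.5
   vertex 0.7 4.4 1.5
   vertex 0.6 4.2 3.1
  endloop
 endfacet
 facet normal 0.690 0.665 0.287
  outer loop
   vertex 1.2 4.7 0.5
   vertex 0.6 4.2 3.1
   vertex 2.7 1.2 5.0
  endloop
 endfacet
 facet normal 0.752 0.618 0.230
  outer loop
   vertex 1.2 4.7 0.5
   vertex 2.7 1.2 5.0
   vertex 2.3 3.4 0.4
  endloop
 endfacet
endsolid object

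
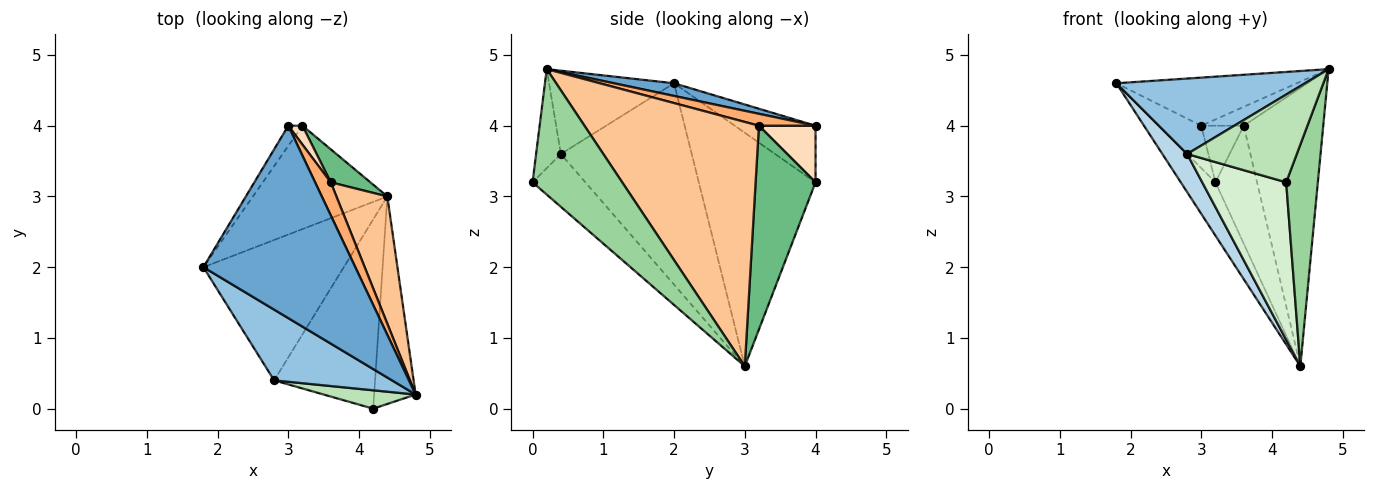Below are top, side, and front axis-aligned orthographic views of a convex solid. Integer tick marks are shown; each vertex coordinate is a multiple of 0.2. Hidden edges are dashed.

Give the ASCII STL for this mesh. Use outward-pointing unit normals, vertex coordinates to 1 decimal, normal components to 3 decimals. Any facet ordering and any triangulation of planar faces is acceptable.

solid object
 facet normal 0.081 0.242 0.967
  outer loop
   vertex 3.0 4.0 4.0
   vertex 1.8 2.0 4.6
   vertex 4.8 0.2 4.8
  endloop
 endfacet
 facet normal -0.435 -0.657 0.616
  outer loop
   vertex 2.8 0.4 3.6
   vertex 4.8 0.2 4.8
   vertex 1.8 2.0 4.6
  endloop
 endfacet
 facet normal -0.811 -0.153 -0.565
  outer loop
   vertex 2.8 0.4 3.6
   vertex 1.8 2.0 4.6
   vertex 4.4 3.0 0.6
  endloop
 endfacet
 facet normal -0.864 0.454 -0.216
  outer loop
   vertex 3.2 4.0 3.2
   vertex 1.8 2.0 4.6
   vertex 3.0 4.0 4.0
  endloop
 endfacet
 facet normal -0.839 0.249 -0.483
  outer loop
   vertex 3.2 4.0 3.2
   vertex 4.4 3.0 0.6
   vertex 1.8 2.0 4.6
  endloop
 endfacet
 facet normal 0.552 0.414 0.724
  outer loop
   vertex 3.6 3.2 4.0
   vertex 3.0 4.0 4.0
   vertex 4.8 0.2 4.8
  endloop
 endfacet
 facet normal 0.894 0.407 0.186
  outer loop
   vertex 3.6 3.2 4.0
   vertex 4.8 0.2 4.8
   vertex 4.4 3.0 0.6
  endloop
 endfacet
 facet normal 0.784 0.588 0.196
  outer loop
   vertex 3.6 3.2 4.0
   vertex 3.2 4.0 3.2
   vertex 3.0 4.0 4.0
  endloop
 endfacet
 facet normal 0.811 0.563 0.158
  outer loop
   vertex 3.6 3.2 4.0
   vertex 4.4 3.0 0.6
   vertex 3.2 4.0 3.2
  endloop
 endfacet
 facet normal 0.900 -0.318 -0.298
  outer loop
   vertex 4.2 0.0 3.2
   vertex 4.4 3.0 0.6
   vertex 4.8 0.2 4.8
  endloop
 endfacet
 facet normal -0.216 -0.956 0.200
  outer loop
   vertex 4.2 0.0 3.2
   vertex 4.8 0.2 4.8
   vertex 2.8 0.4 3.6
  endloop
 endfacet
 facet normal -0.373 -0.593 -0.713
  outer loop
   vertex 4.2 0.0 3.2
   vertex 2.8 0.4 3.6
   vertex 4.4 3.0 0.6
  endloop
 endfacet
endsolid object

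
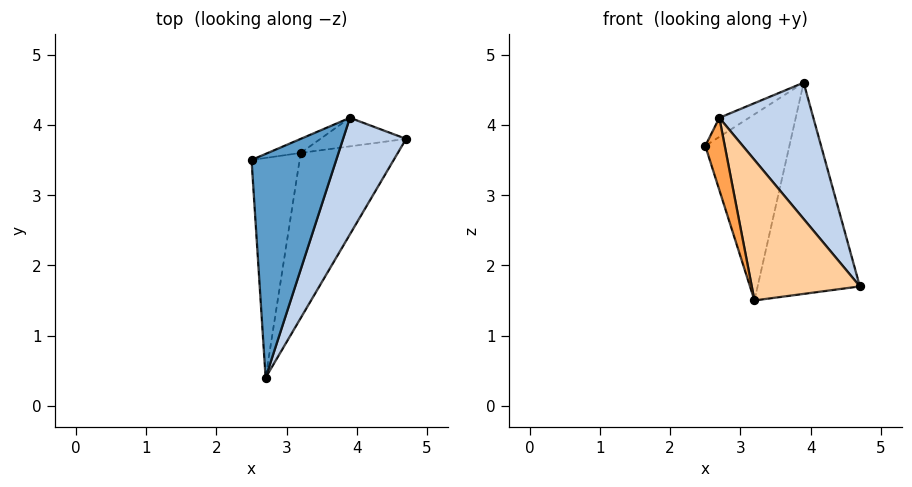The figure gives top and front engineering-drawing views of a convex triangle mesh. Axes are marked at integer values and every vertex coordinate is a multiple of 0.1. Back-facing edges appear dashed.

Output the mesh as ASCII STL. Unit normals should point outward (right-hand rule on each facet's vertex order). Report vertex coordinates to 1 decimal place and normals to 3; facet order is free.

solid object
 facet normal -0.561 0.070 0.825
  outer loop
   vertex 3.9 4.1 4.6
   vertex 2.5 3.5 3.7
   vertex 2.7 0.4 4.1
  endloop
 endfacet
 facet normal 0.901 -0.330 0.283
  outer loop
   vertex 3.9 4.1 4.6
   vertex 2.7 0.4 4.1
   vertex 4.7 3.8 1.7
  endloop
 endfacet
 facet normal -0.947 -0.101 -0.306
  outer loop
   vertex 3.2 3.6 1.5
   vertex 2.7 0.4 4.1
   vertex 2.5 3.5 3.7
  endloop
 endfacet
 facet normal 0.185 -0.637 -0.748
  outer loop
   vertex 3.2 3.6 1.5
   vertex 4.7 3.8 1.7
   vertex 2.7 0.4 4.1
  endloop
 endfacet
 facet normal -0.354 0.932 -0.070
  outer loop
   vertex 3.2 3.6 1.5
   vertex 2.5 3.5 3.7
   vertex 3.9 4.1 4.6
  endloop
 endfacet
 facet normal -0.114 0.985 -0.133
  outer loop
   vertex 3.2 3.6 1.5
   vertex 3.9 4.1 4.6
   vertex 4.7 3.8 1.7
  endloop
 endfacet
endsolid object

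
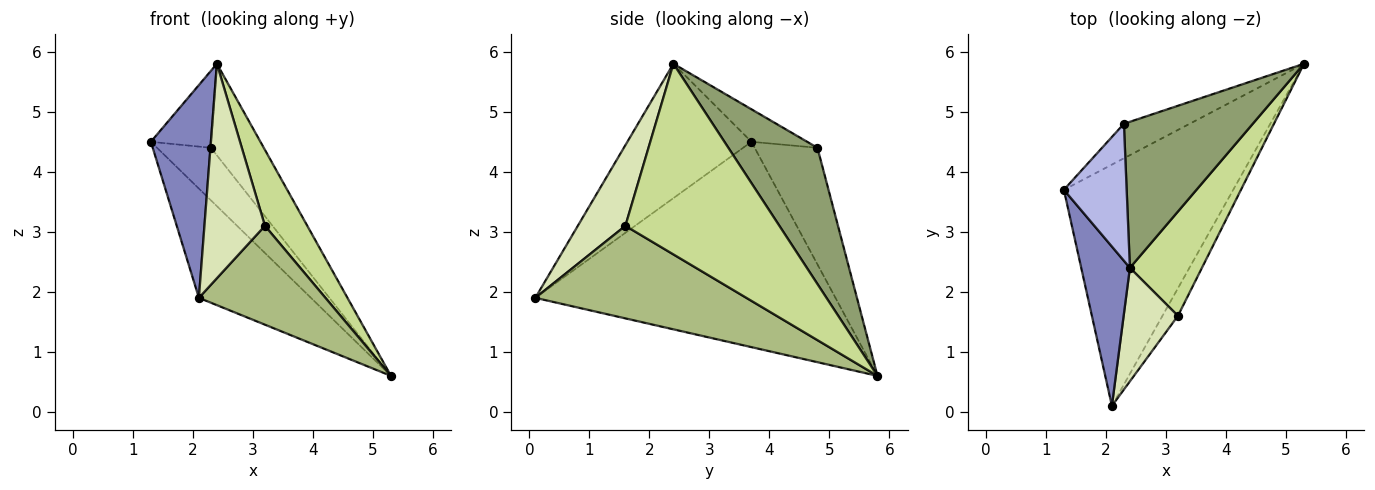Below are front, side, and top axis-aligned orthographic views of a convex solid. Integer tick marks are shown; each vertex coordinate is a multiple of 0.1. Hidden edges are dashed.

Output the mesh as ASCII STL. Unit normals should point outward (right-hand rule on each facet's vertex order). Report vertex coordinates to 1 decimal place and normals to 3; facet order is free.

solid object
 facet normal -0.741 0.277 -0.611
  outer loop
   vertex 2.1 0.1 1.9
   vertex 1.3 3.7 4.5
   vertex 5.3 5.8 0.6
  endloop
 endfacet
 facet normal -0.856 -0.414 0.310
  outer loop
   vertex 2.4 2.4 5.8
   vertex 1.3 3.7 4.5
   vertex 2.1 0.1 1.9
  endloop
 endfacet
 facet normal -0.698 0.599 -0.393
  outer loop
   vertex 2.3 4.8 4.4
   vertex 5.3 5.8 0.6
   vertex 1.3 3.7 4.5
  endloop
 endfacet
 facet normal -0.412 0.446 0.795
  outer loop
   vertex 2.3 4.8 4.4
   vertex 1.3 3.7 4.5
   vertex 2.4 2.4 5.8
  endloop
 endfacet
 facet normal 0.667 0.396 0.631
  outer loop
   vertex 2.3 4.8 4.4
   vertex 2.4 2.4 5.8
   vertex 5.3 5.8 0.6
  endloop
 endfacet
 facet normal 0.849 -0.509 -0.142
  outer loop
   vertex 3.2 1.6 3.1
   vertex 2.1 0.1 1.9
   vertex 5.3 5.8 0.6
  endloop
 endfacet
 facet normal 0.906 -0.249 0.342
  outer loop
   vertex 3.2 1.6 3.1
   vertex 5.3 5.8 0.6
   vertex 2.4 2.4 5.8
  endloop
 endfacet
 facet normal 0.571 -0.726 0.384
  outer loop
   vertex 3.2 1.6 3.1
   vertex 2.4 2.4 5.8
   vertex 2.1 0.1 1.9
  endloop
 endfacet
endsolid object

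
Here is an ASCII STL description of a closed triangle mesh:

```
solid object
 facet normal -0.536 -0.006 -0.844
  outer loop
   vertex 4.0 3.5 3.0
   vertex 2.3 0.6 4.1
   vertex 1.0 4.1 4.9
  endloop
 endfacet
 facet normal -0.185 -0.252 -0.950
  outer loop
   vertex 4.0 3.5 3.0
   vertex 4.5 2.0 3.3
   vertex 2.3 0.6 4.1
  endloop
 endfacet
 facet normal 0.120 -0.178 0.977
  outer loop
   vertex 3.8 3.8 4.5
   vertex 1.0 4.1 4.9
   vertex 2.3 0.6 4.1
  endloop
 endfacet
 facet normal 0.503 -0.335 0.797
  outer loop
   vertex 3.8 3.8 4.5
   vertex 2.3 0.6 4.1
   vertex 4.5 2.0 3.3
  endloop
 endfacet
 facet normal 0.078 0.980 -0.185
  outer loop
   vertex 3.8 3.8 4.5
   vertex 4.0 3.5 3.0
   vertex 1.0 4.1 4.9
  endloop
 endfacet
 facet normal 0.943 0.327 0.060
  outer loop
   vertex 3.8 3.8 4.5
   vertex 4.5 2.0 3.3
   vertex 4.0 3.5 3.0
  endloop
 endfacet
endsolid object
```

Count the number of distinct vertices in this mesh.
5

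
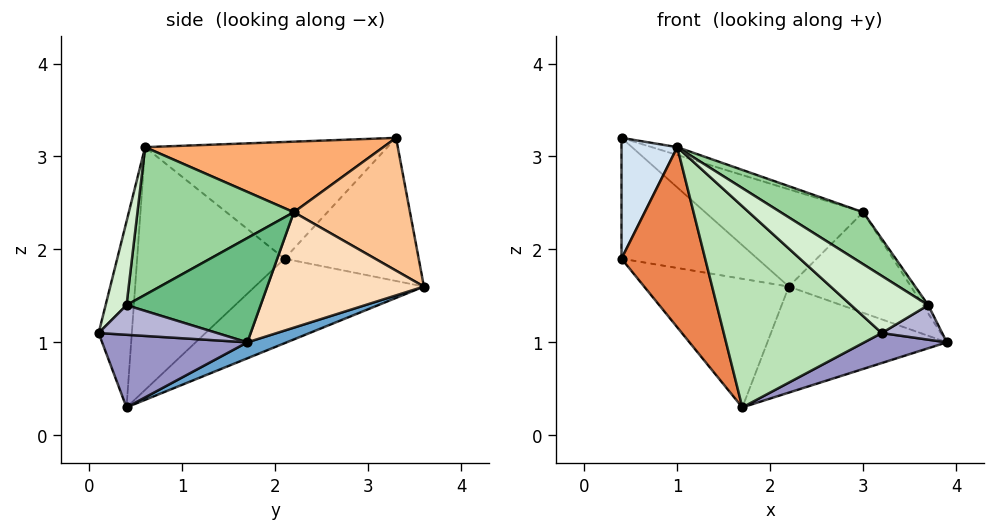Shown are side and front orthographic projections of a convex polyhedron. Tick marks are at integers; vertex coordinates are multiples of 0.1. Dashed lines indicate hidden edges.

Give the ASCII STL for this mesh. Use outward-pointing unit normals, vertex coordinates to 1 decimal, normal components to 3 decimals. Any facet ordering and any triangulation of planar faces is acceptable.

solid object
 facet normal 0.080 0.364 -0.928
  outer loop
   vertex 2.2 3.6 1.6
   vertex 3.9 1.7 1.0
   vertex 1.7 0.4 0.3
  endloop
 endfacet
 facet normal -0.587 0.595 -0.549
  outer loop
   vertex 0.4 2.1 1.9
   vertex 0.4 3.3 3.2
   vertex 2.2 3.6 1.6
  endloop
 endfacet
 facet normal -0.461 0.395 -0.794
  outer loop
   vertex 0.4 2.1 1.9
   vertex 2.2 3.6 1.6
   vertex 1.7 0.4 0.3
  endloop
 endfacet
 facet normal -0.954 -0.220 0.203
  outer loop
   vertex 0.4 2.1 1.9
   vertex 1.0 0.6 3.1
   vertex 0.4 3.3 3.2
  endloop
 endfacet
 facet normal -0.856 -0.486 -0.179
  outer loop
   vertex 0.4 2.1 1.9
   vertex 1.7 0.4 0.3
   vertex 1.0 0.6 3.1
  endloop
 endfacet
 facet normal 0.307 0.033 0.951
  outer loop
   vertex 3.0 2.2 2.4
   vertex 0.4 3.3 3.2
   vertex 1.0 0.6 3.1
  endloop
 endfacet
 facet normal 0.459 0.624 0.633
  outer loop
   vertex 3.0 2.2 2.4
   vertex 2.2 3.6 1.6
   vertex 0.4 3.3 3.2
  endloop
 endfacet
 facet normal 0.758 0.591 0.276
  outer loop
   vertex 3.0 2.2 2.4
   vertex 3.9 1.7 1.0
   vertex 2.2 3.6 1.6
  endloop
 endfacet
 facet normal 0.846 0.034 0.532
  outer loop
   vertex 3.7 0.4 1.4
   vertex 3.9 1.7 1.0
   vertex 3.0 2.2 2.4
  endloop
 endfacet
 facet normal 0.500 -0.264 0.825
  outer loop
   vertex 3.7 0.4 1.4
   vertex 3.0 2.2 2.4
   vertex 1.0 0.6 3.1
  endloop
 endfacet
 facet normal -0.206 -0.978 0.019
  outer loop
   vertex 3.2 0.1 1.1
   vertex 1.0 0.6 3.1
   vertex 1.7 0.4 0.3
  endloop
 endfacet
 facet normal 0.231 -0.853 0.468
  outer loop
   vertex 3.2 0.1 1.1
   vertex 3.7 0.4 1.4
   vertex 1.0 0.6 3.1
  endloop
 endfacet
 facet normal 0.420 -0.238 -0.876
  outer loop
   vertex 3.2 0.1 1.1
   vertex 1.7 0.4 0.3
   vertex 3.9 1.7 1.0
  endloop
 endfacet
 facet normal 0.620 -0.316 -0.718
  outer loop
   vertex 3.2 0.1 1.1
   vertex 3.9 1.7 1.0
   vertex 3.7 0.4 1.4
  endloop
 endfacet
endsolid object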